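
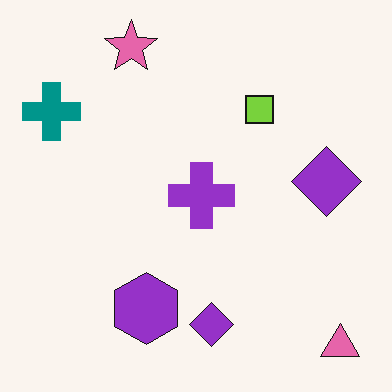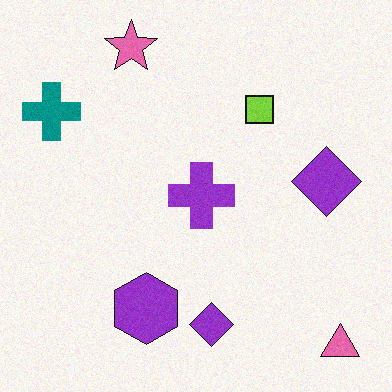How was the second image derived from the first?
This is the original image degraded with subtle gaussian noise.

Random speckle covers the whole image, including the flat background.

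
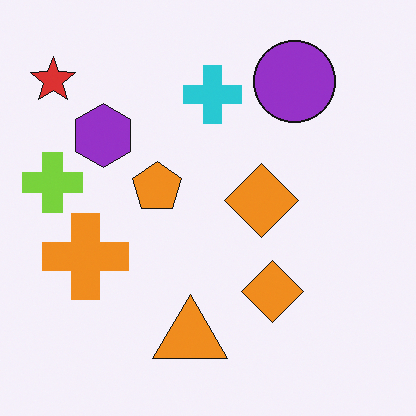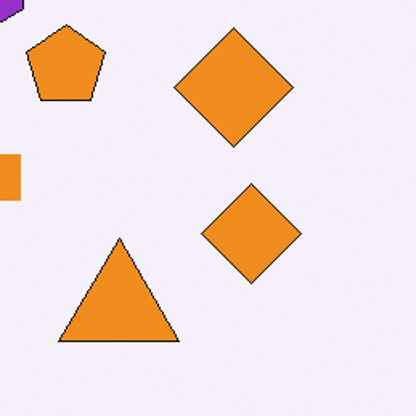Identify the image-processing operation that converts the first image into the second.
This is the original image cropped slightly and scaled back up.

The visible shapes are larger and the field of view is narrower; shapes near the original edges may be partly or wholly outside the frame — a crop-and-rescale.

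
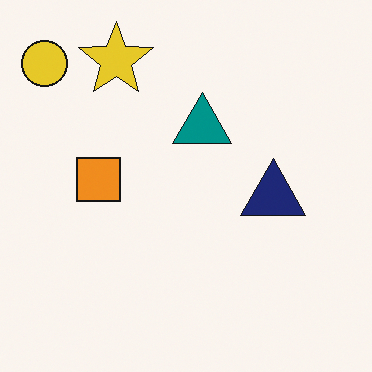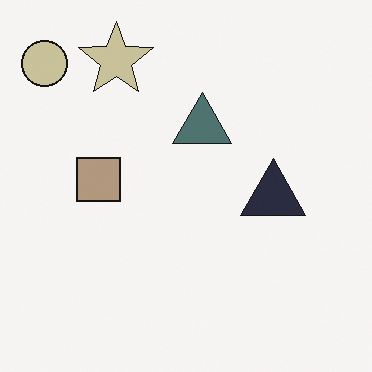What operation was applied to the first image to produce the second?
Heavily desaturated.

All colors are more muted and greyish — a global saturation change.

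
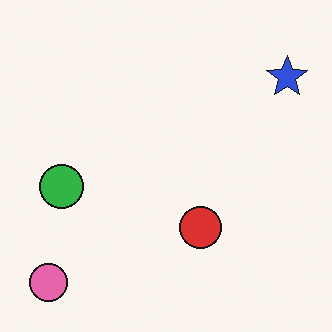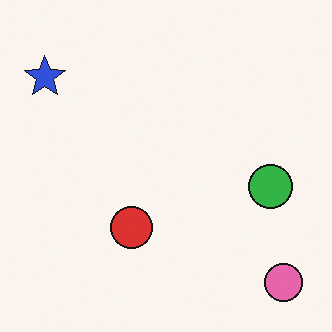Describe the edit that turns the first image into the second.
The image was flipped horizontally (left ↔ right).

The blue star is in the top-right of the first image and the top-left of the second — shapes on opposite sides of the vertical midline have swapped in a mirror flip.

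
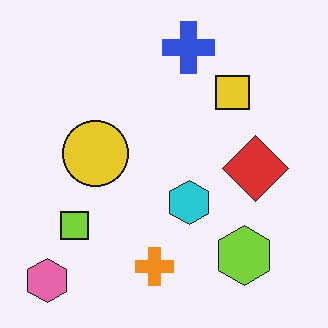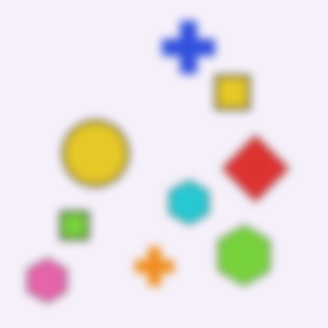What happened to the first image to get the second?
The transformation is: moderately blurred.

Shape edges and outlines are uniformly softened across the whole image.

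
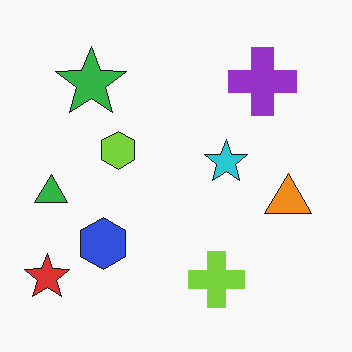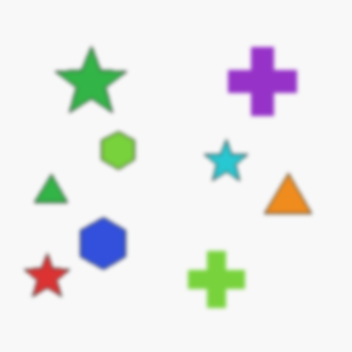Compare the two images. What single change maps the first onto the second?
The second image is the first slightly softened.

Shape edges and outlines are uniformly softened across the whole image.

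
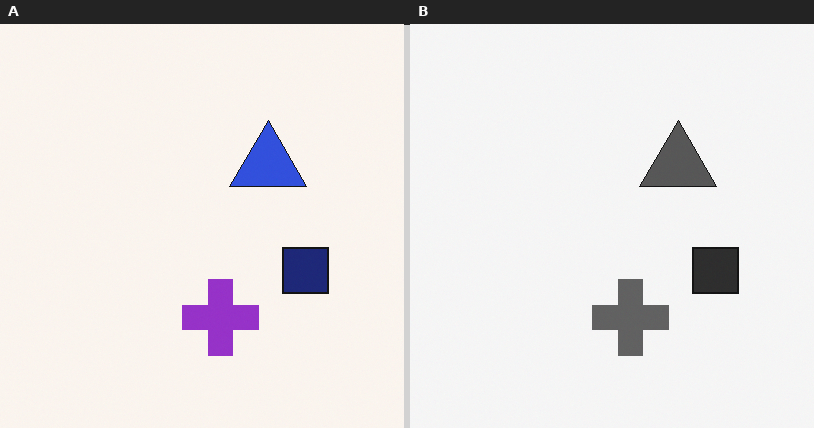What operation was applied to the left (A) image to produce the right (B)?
This is the original image converted to grayscale.

All color is removed — every shape is now a shade of grey.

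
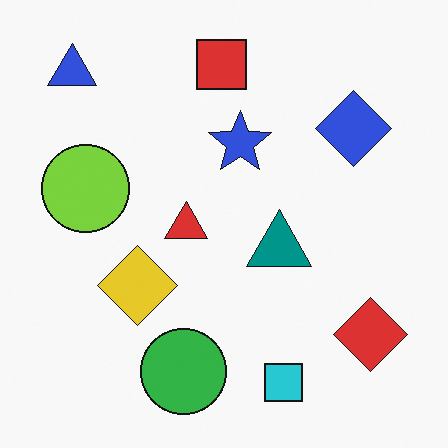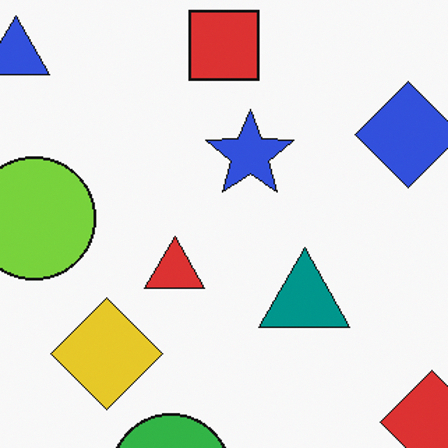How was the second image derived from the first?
This is the original image cropped slightly and scaled back up.

The visible shapes are larger and the field of view is narrower; shapes near the original edges may be partly or wholly outside the frame — a crop-and-rescale.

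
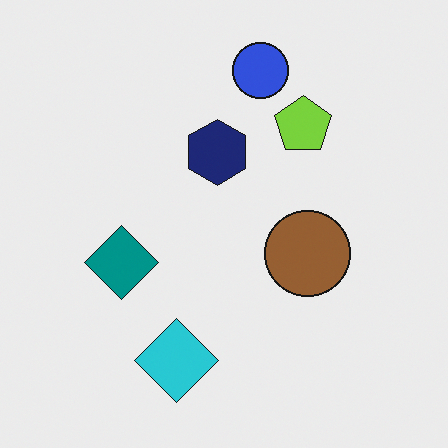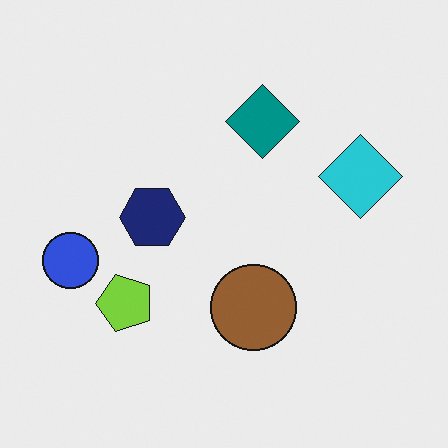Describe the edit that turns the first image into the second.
The transformation is: transposed (reflected across the top-left ↔ bottom-right diagonal).

Shapes have swapped their row and column positions — what was in the top-right is now in the bottom-left — a diagonal reflection.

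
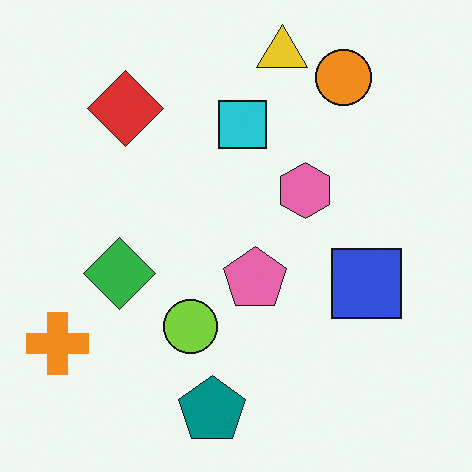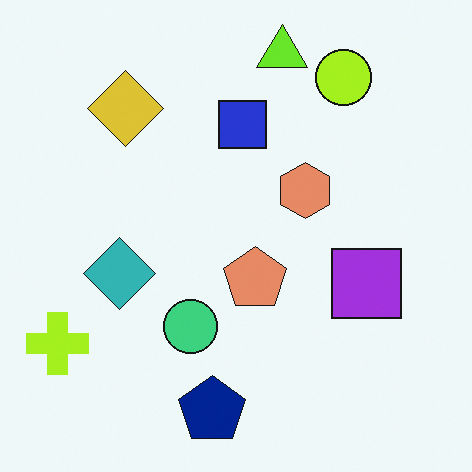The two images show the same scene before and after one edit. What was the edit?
This is the original image hue-shifted by a small amount.

Every shape's color has rotated by the same amount around the hue wheel — a uniform hue shift.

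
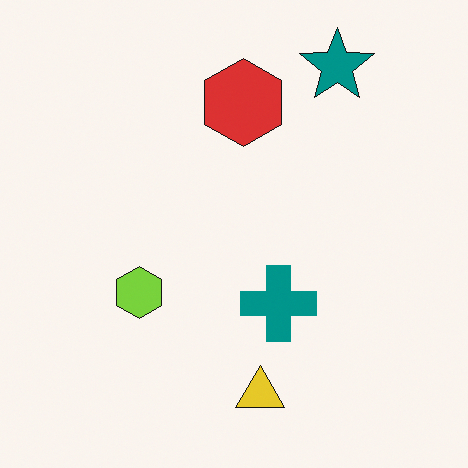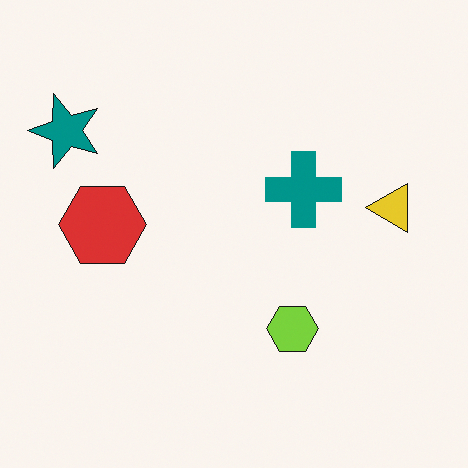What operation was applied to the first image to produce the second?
The image was rotated 90° counter-clockwise.

The teal star sits in the top-right of the first image and the top-left of the second — consistent with a whole-image 90° counter-clockwise rotation.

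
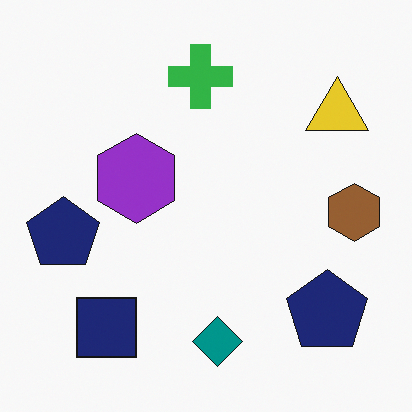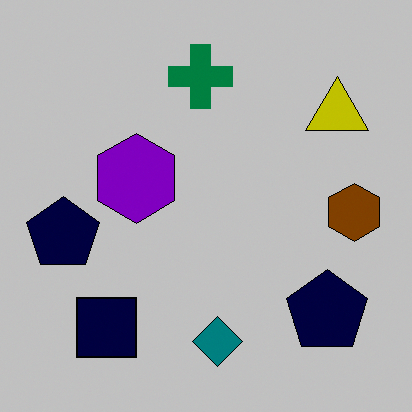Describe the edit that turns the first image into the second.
The second image is the first aggressively posterized.

Each flat color has snapped to a coarser quantized level — most visibly, the near-white background has dropped to a flat grey.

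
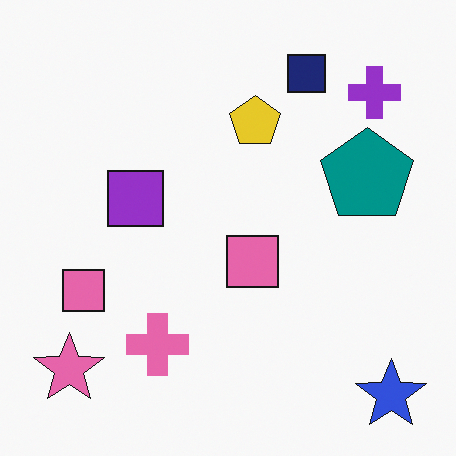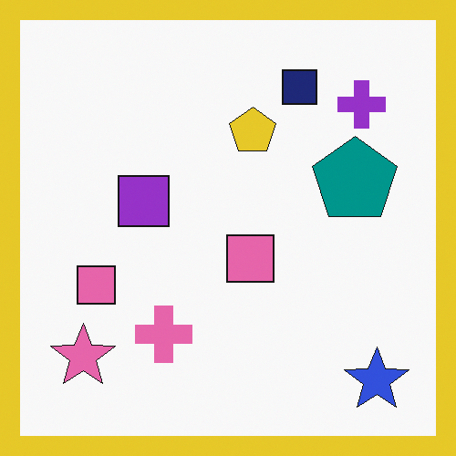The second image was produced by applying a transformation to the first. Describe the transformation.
It was framed with a yellow border.

A solid yellow frame runs around the edge of the second image, with the content slightly shrunk inside it.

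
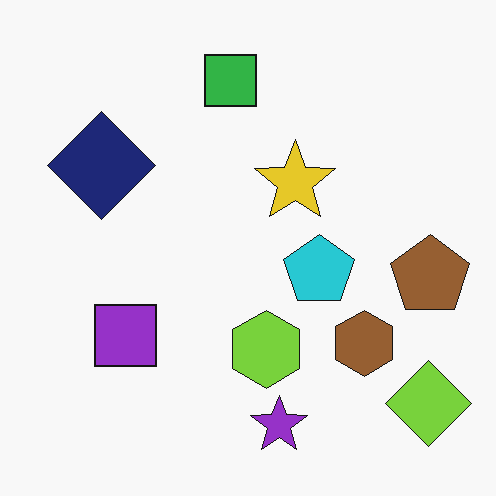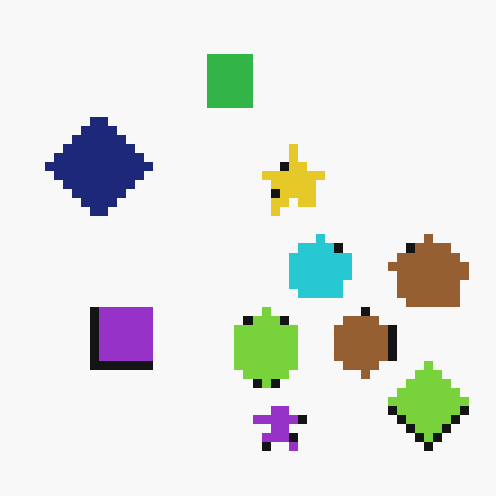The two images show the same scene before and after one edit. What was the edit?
It was heavily pixelated into large blocks.

Shapes are reduced to large square blocks; fine edges and outlines are lost — a downscale-then-upscale (mosaic) effect.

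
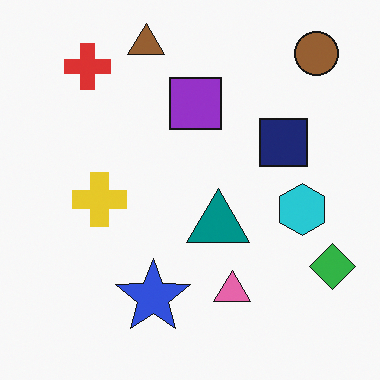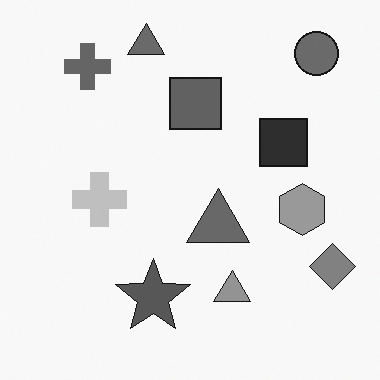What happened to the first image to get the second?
It was converted to grayscale.

All color is removed — every shape is now a shade of grey.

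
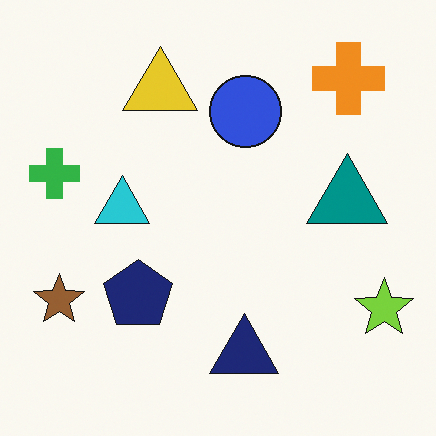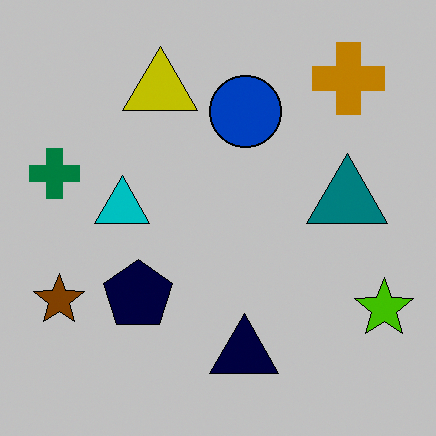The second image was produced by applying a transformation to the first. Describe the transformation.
It was heavily posterized to just a handful of flat colors.

Each flat color has snapped to a coarser quantized level — most visibly, the near-white background has dropped to a flat grey.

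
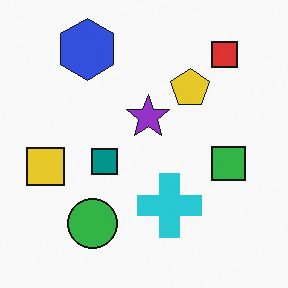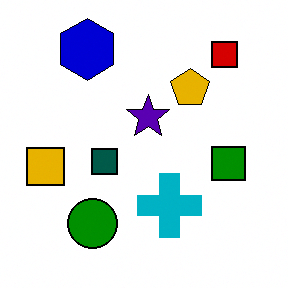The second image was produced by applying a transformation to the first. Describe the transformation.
It was given much higher contrast.

Tones are pushed away from mid-grey across the whole image — a global contrast change.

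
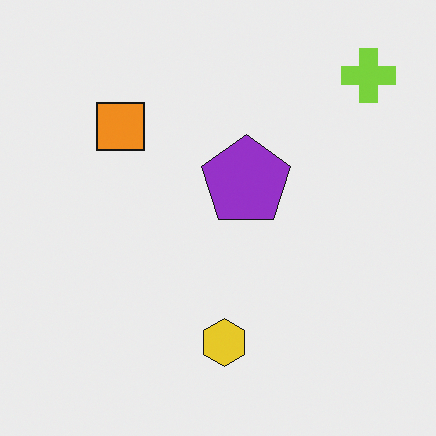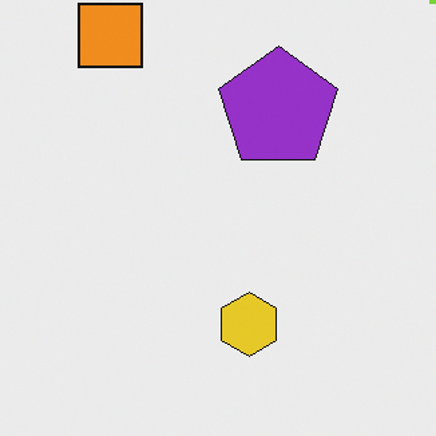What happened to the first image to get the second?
The second image is the first cropped to a modestly smaller region and rescaled.

The visible shapes are larger and the field of view is narrower; shapes near the original edges may be partly or wholly outside the frame — a crop-and-rescale.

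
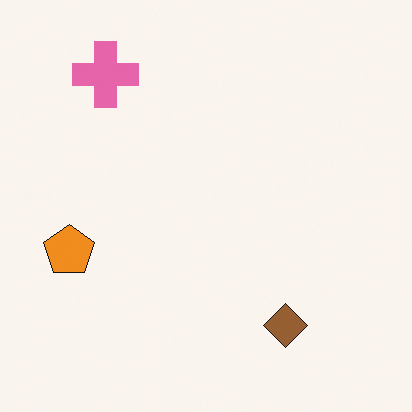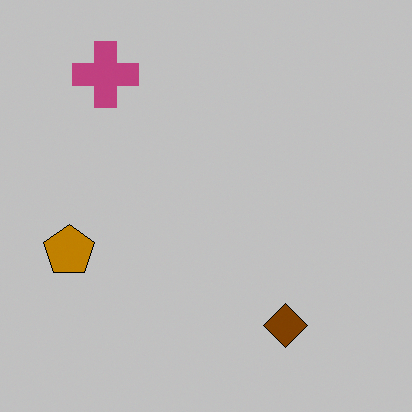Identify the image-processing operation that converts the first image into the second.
The transformation is: heavily posterized to just a handful of flat colors.

Each flat color has snapped to a coarser quantized level — most visibly, the near-white background has dropped to a flat grey.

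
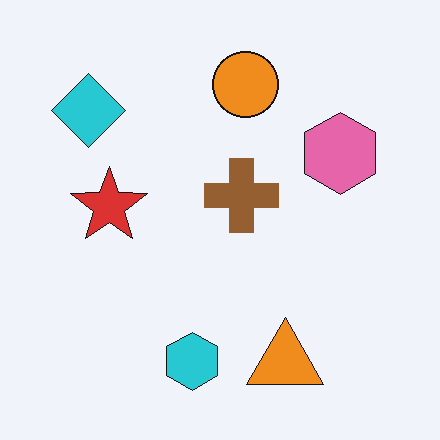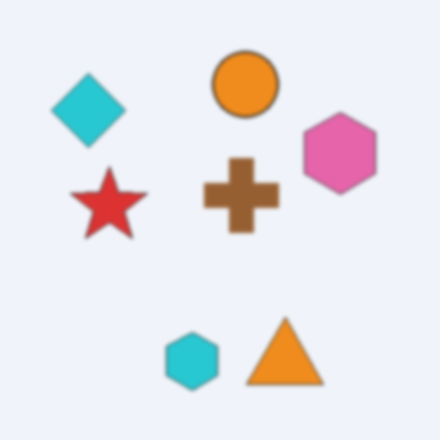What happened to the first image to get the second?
Slightly softened.

Shape edges and outlines are uniformly softened across the whole image.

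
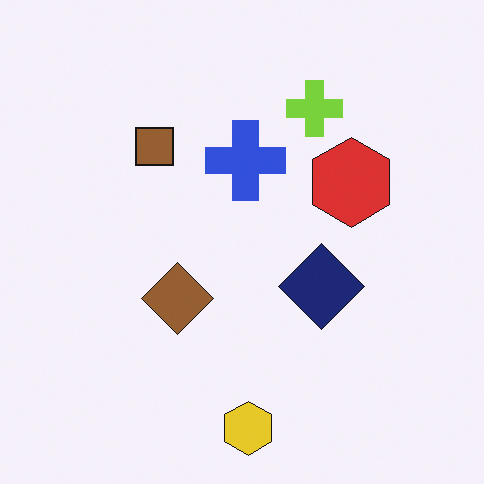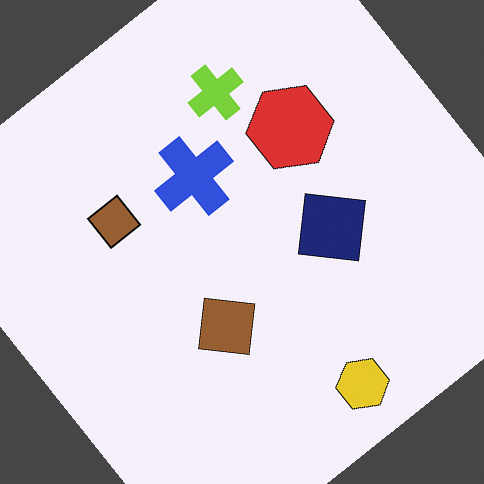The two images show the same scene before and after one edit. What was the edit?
The transformation is: rotated counter-clockwise by a large amount — several tens of degrees.

Every shape is tilted by the same angle and the image corners show triangular fill wedges — a whole-image rotation by a non-right angle.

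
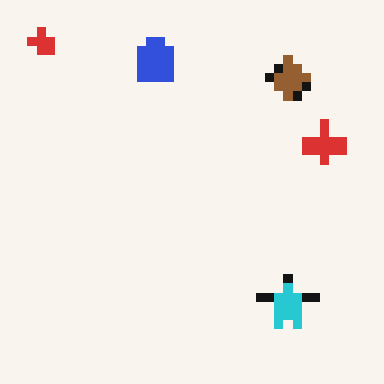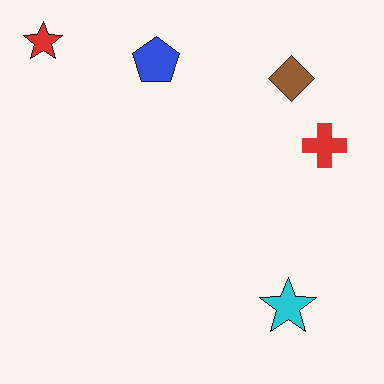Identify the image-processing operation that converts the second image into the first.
It was coarsely pixelated.

Shapes are reduced to large square blocks; fine edges and outlines are lost — a downscale-then-upscale (mosaic) effect.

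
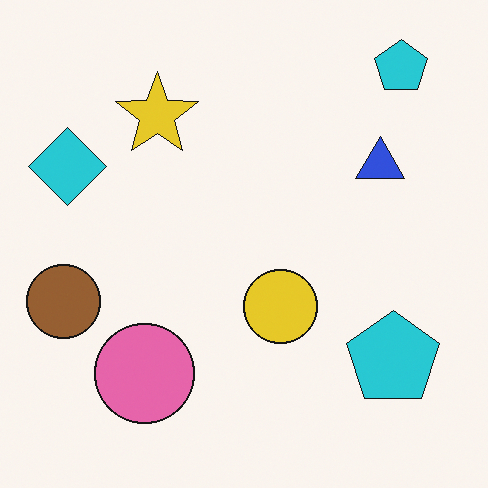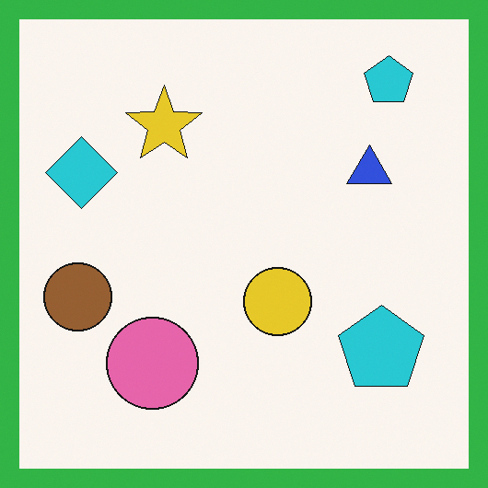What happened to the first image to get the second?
The second image is the first framed with a green border.

A solid green frame runs around the edge of the second image, with the content slightly shrunk inside it.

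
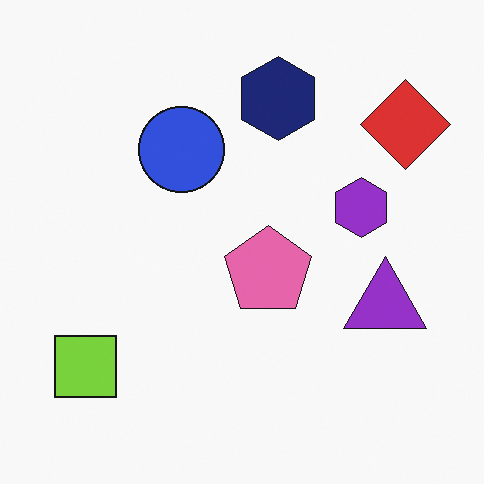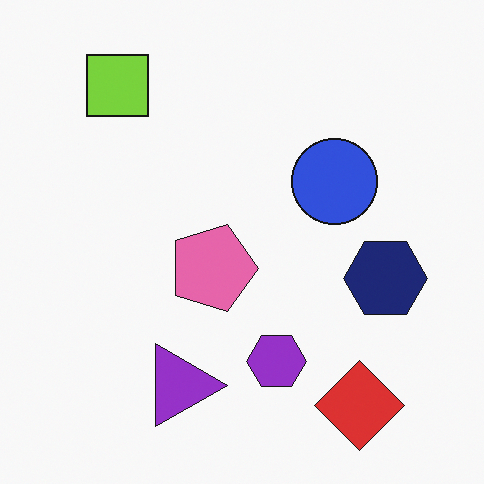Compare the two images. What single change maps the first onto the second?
The transformation is: rotated 90° clockwise.

The red diamond sits in the top-right of the first image and the bottom-right of the second — consistent with a whole-image 90° clockwise rotation.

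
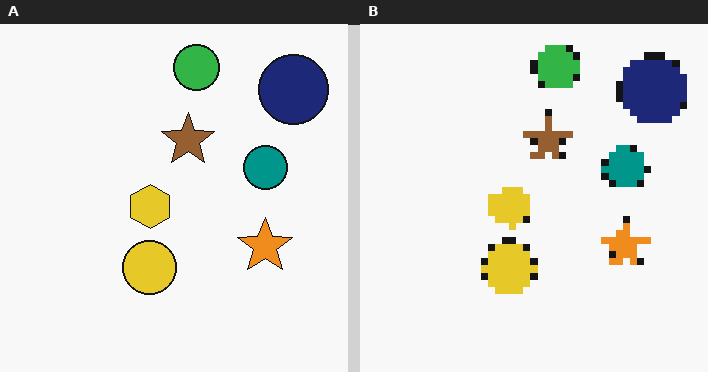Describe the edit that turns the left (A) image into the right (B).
The transformation is: pixelated into visible square blocks.

Shapes are reduced to large square blocks; fine edges and outlines are lost — a downscale-then-upscale (mosaic) effect.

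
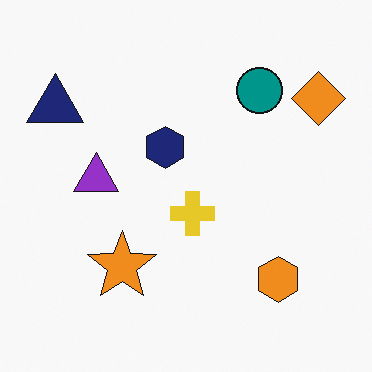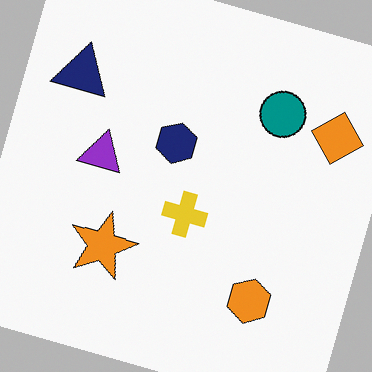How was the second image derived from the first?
The second image is the first rotated clockwise by a clearly visible amount.

Every shape is tilted by the same angle and the image corners show triangular fill wedges — a whole-image rotation by a non-right angle.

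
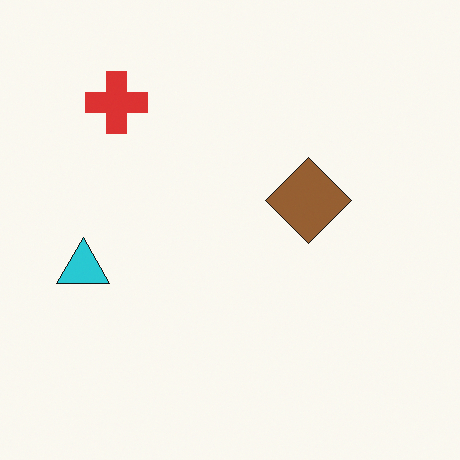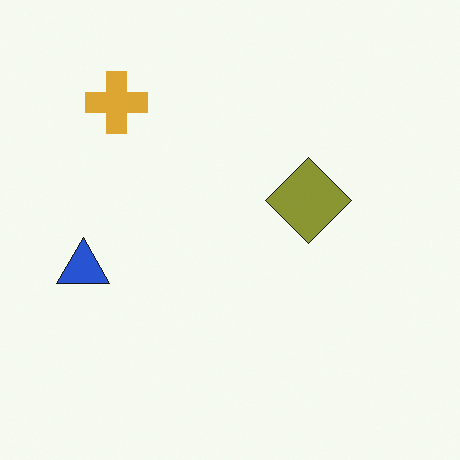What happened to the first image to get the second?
This is the original image hue-shifted slightly.

Every shape's color has rotated by the same amount around the hue wheel — a uniform hue shift.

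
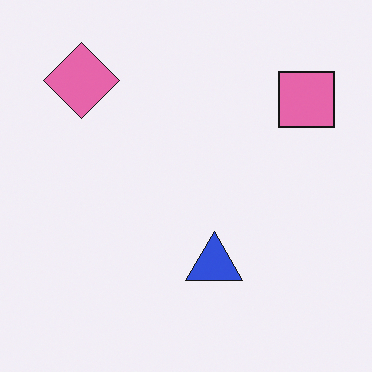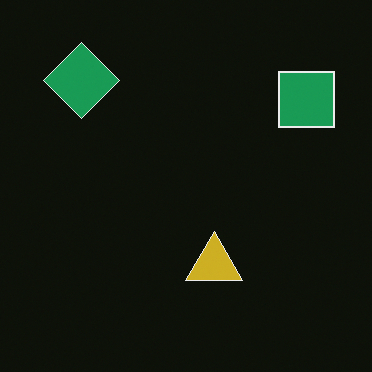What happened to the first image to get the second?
The transformation is: color-inverted (negative).

The light background has become dark and every shape's color is its complement — a photographic negative.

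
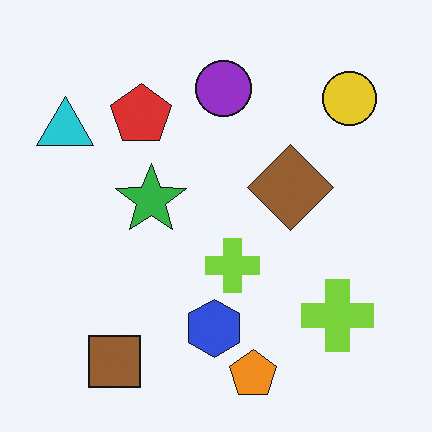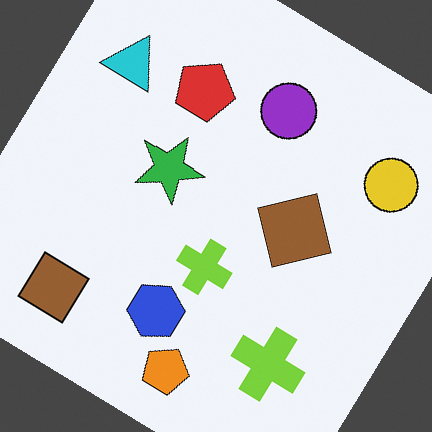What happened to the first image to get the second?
This is the original image rotated clockwise by a large amount — several tens of degrees.

Every shape is tilted by the same angle and the image corners show triangular fill wedges — a whole-image rotation by a non-right angle.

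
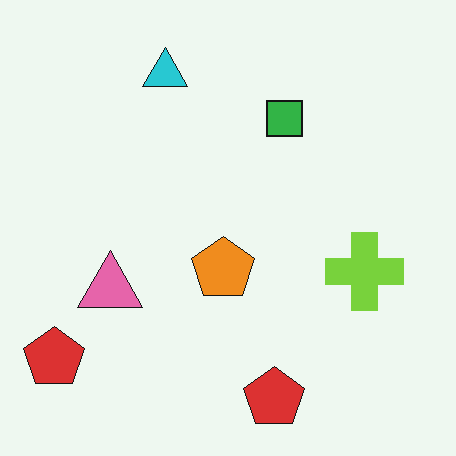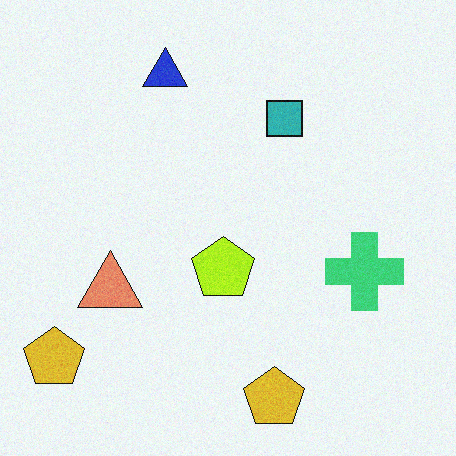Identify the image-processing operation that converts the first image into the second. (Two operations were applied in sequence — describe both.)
The second image is the first degraded with a light layer of grain, then hue-shifted by a small amount.

Random speckle covers the whole image, including the flat background. Every shape's color has rotated by the same amount around the hue wheel — a uniform hue shift.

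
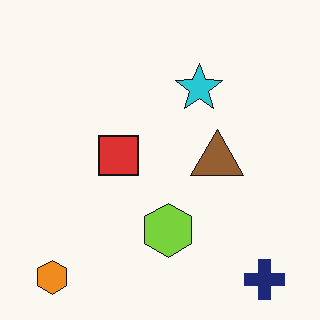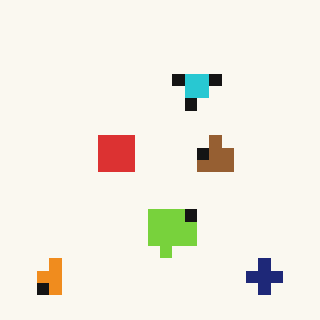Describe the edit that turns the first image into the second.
The transformation is: coarsely pixelated.

Shapes are reduced to large square blocks; fine edges and outlines are lost — a downscale-then-upscale (mosaic) effect.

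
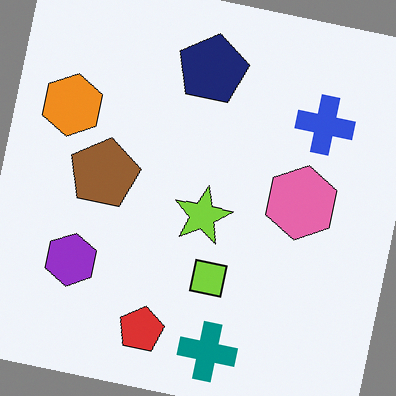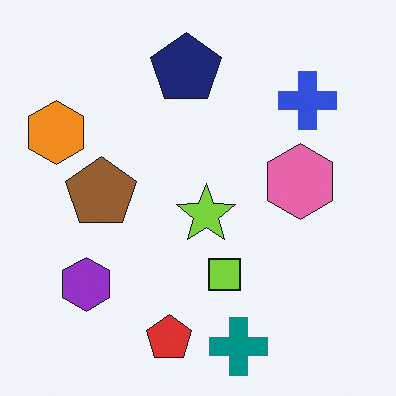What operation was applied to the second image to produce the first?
The transformation is: rotated clockwise by a small amount.

Every shape is tilted by the same angle and the image corners show triangular fill wedges — a whole-image rotation by a non-right angle.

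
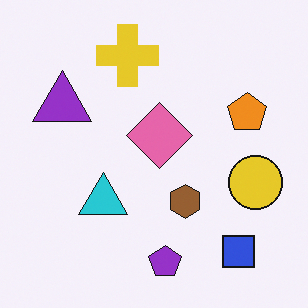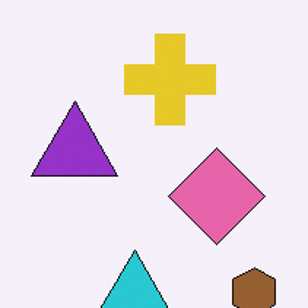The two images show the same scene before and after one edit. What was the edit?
The second image is the first cropped slightly and scaled back up.

The visible shapes are larger and the field of view is narrower; shapes near the original edges may be partly or wholly outside the frame — a crop-and-rescale.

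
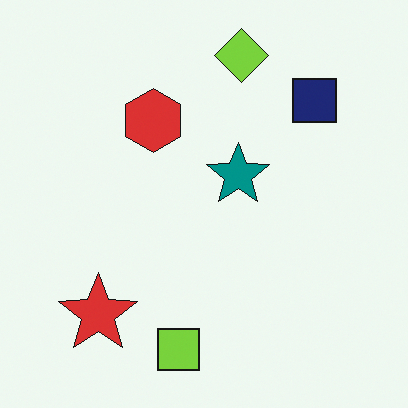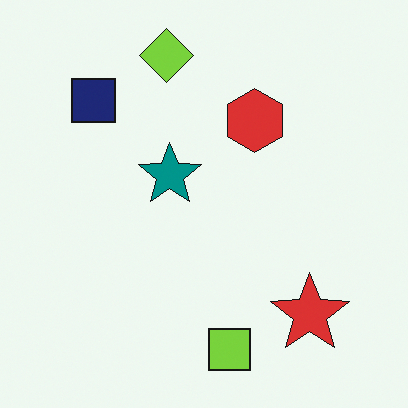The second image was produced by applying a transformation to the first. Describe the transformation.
Flipped horizontally (left ↔ right).

The navy square is in the top-right of the first image and the top-left of the second — shapes on opposite sides of the vertical midline have swapped in a mirror flip.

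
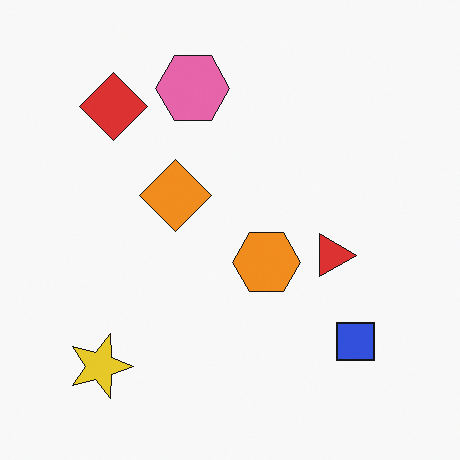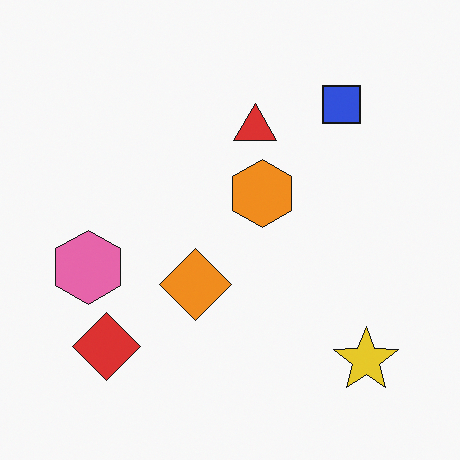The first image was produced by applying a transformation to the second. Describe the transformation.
The image was rotated 90° clockwise.

The yellow star sits in the bottom-right of the second image and the bottom-left of the first — consistent with a whole-image 90° clockwise rotation.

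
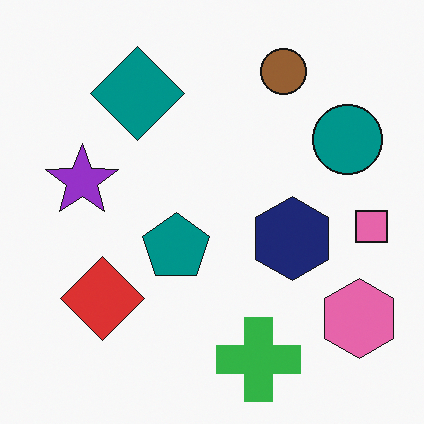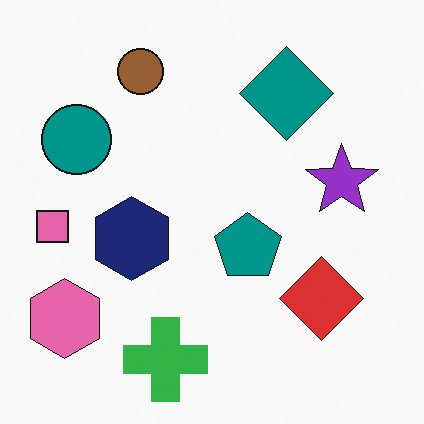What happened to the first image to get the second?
The image was flipped horizontally (left ↔ right).

The pink square is in the right of the first image and the left of the second — shapes on opposite sides of the vertical midline have swapped in a mirror flip.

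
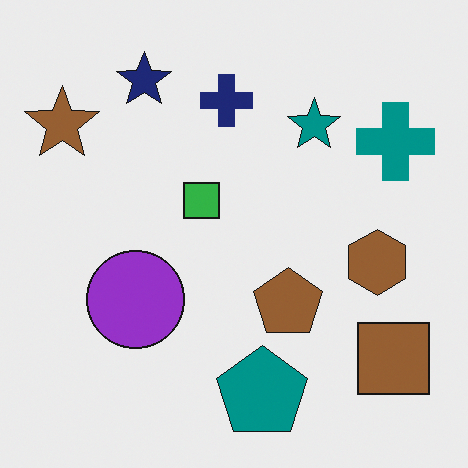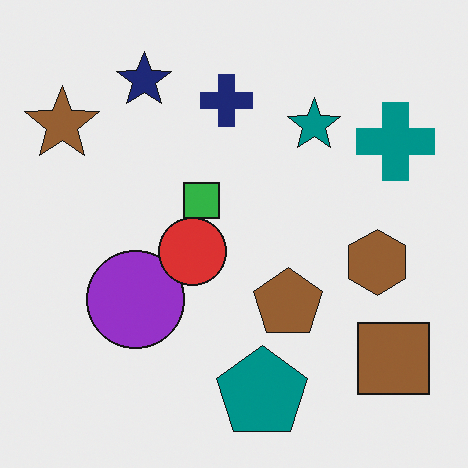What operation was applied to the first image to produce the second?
It was overlaid with an additional red circle.

A red circle appears in the second image that is absent from the first.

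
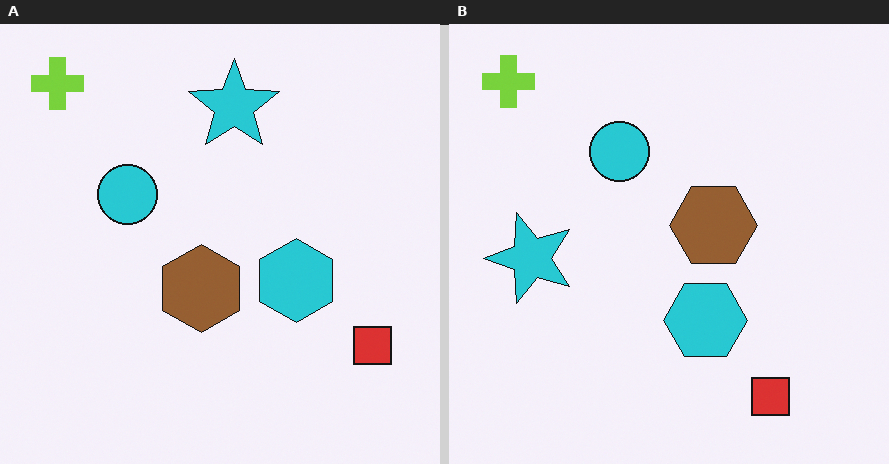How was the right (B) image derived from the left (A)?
It was transposed (reflected across the top-left ↔ bottom-right diagonal).

Shapes have swapped their row and column positions — what was in the top-right is now in the bottom-left — a diagonal reflection.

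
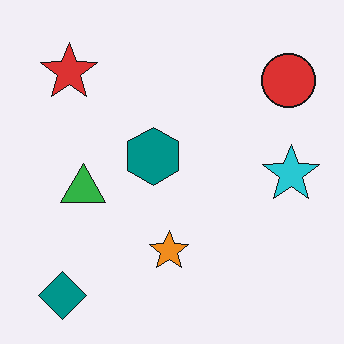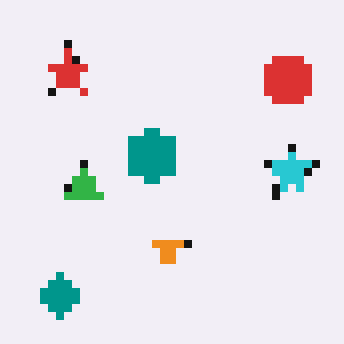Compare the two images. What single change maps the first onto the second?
This is the original image moderately pixelated.

Shapes are reduced to large square blocks; fine edges and outlines are lost — a downscale-then-upscale (mosaic) effect.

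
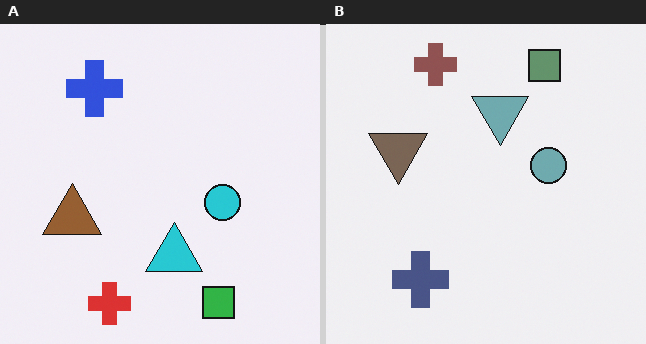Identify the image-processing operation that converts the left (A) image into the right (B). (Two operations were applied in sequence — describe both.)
The transformation is: heavily desaturated, then flipped vertically (top ↔ bottom).

All colors are more muted and greyish — a global saturation change. The red cross is in the bottom of the left (A) image and the top of the right (B) — shapes on opposite sides of the horizontal midline have swapped in a mirror flip.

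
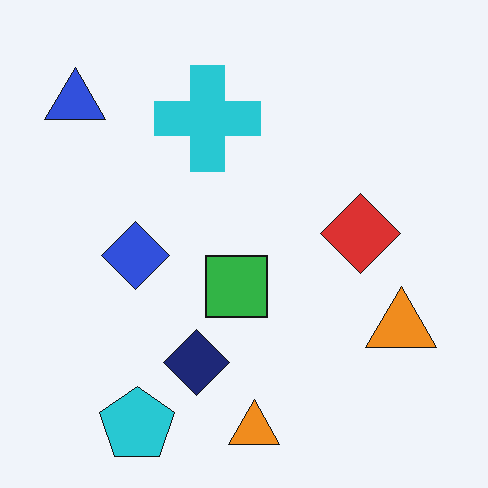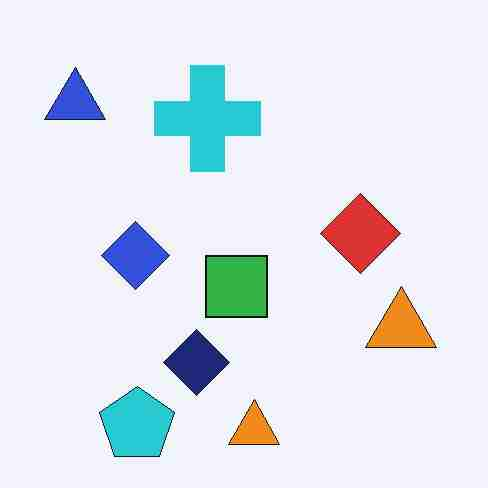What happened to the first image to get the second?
The transformation is: heavily JPEG-compressed with obvious blocking artifacts.

Blocky 8×8 compression artifacts appear around shape edges and the flat background shows ringing — characteristic JPEG degradation.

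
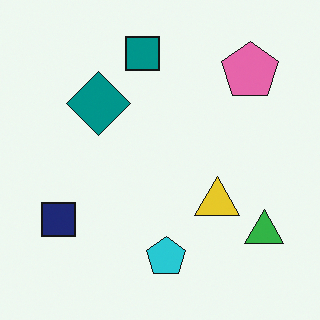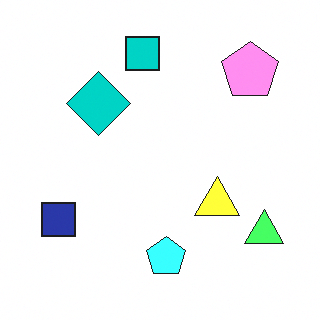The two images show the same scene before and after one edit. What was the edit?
The transformation is: brightened a lot.

Every pixel — background and shapes alike — is uniformly brightened.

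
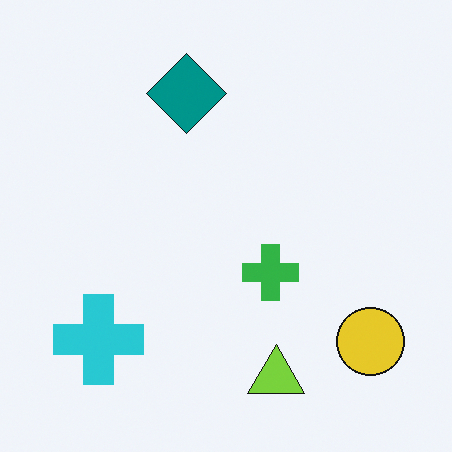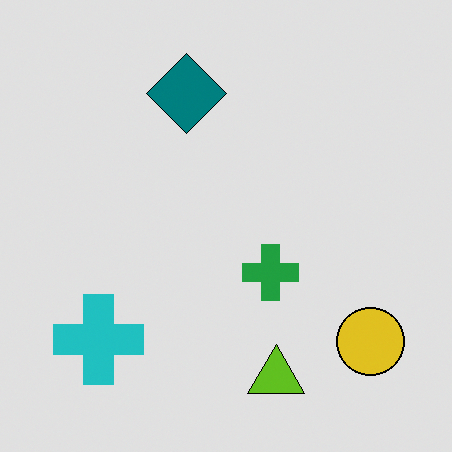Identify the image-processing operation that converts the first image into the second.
The image was moderately posterized.

Each flat color has snapped to a coarser quantized level — most visibly, the near-white background has dropped to a flat grey.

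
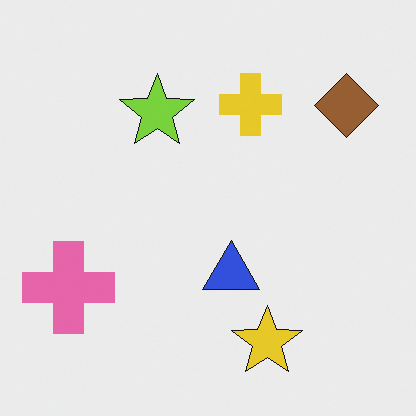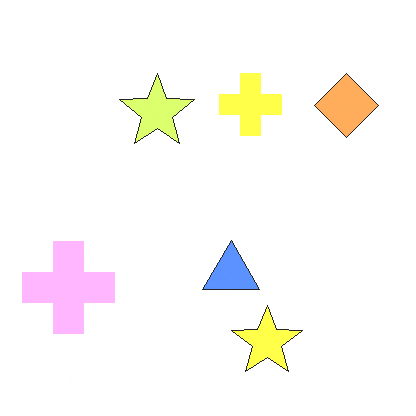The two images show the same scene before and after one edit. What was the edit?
It was noticeably brightened.

Every pixel — background and shapes alike — is uniformly brightened.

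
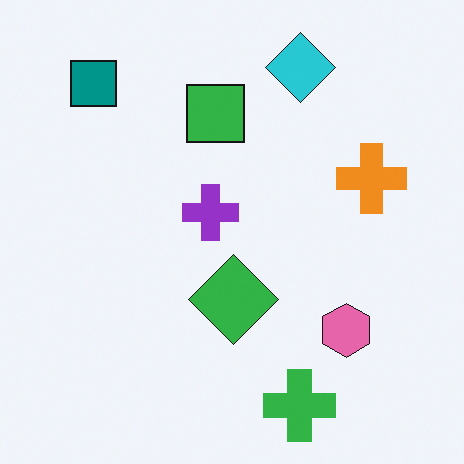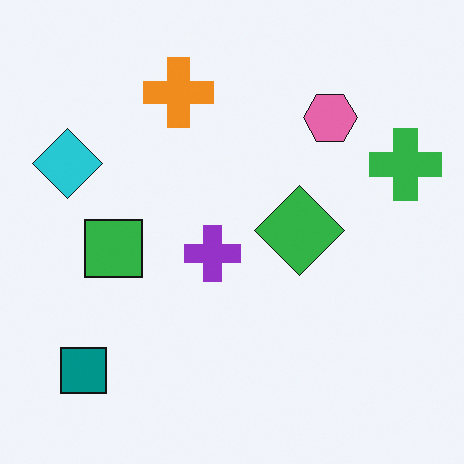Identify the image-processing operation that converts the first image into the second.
Rotated 90° counter-clockwise.

The teal square sits in the top-left of the first image and the bottom-left of the second — consistent with a whole-image 90° counter-clockwise rotation.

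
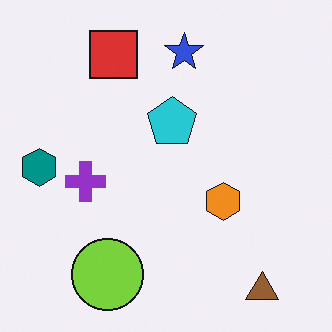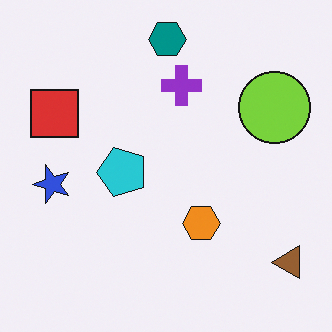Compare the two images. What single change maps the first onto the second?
The second image is the first transposed (reflected across the top-left ↔ bottom-right diagonal).

Shapes have swapped their row and column positions — what was in the top-right is now in the bottom-left — a diagonal reflection.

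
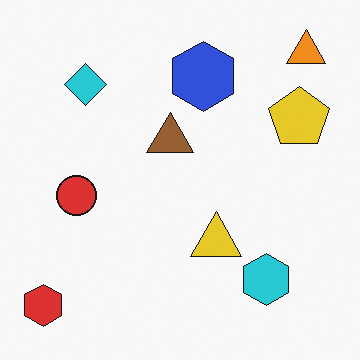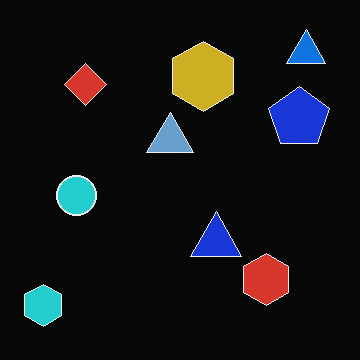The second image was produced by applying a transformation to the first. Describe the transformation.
This is the original image color-inverted (negative).

The light background has become dark and every shape's color is its complement — a photographic negative.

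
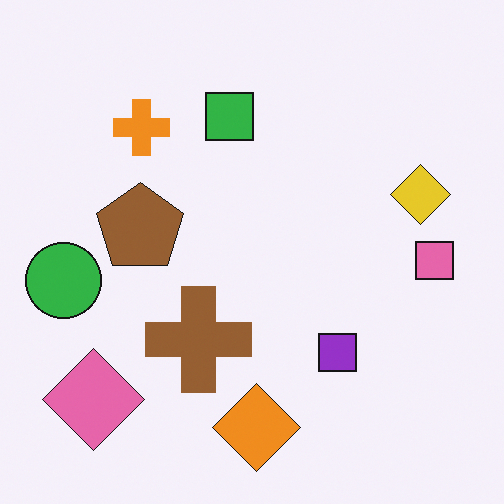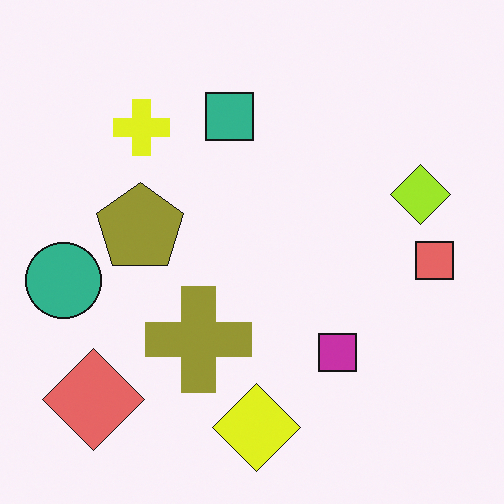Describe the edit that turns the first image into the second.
The image was hue-shifted by a small amount.

Every shape's color has rotated by the same amount around the hue wheel — a uniform hue shift.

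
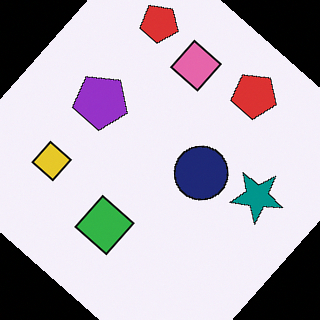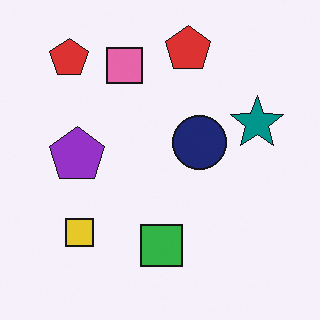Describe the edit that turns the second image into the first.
The transformation is: rotated clockwise by a large amount — several tens of degrees.

Every shape is tilted by the same angle and the image corners show triangular fill wedges — a whole-image rotation by a non-right angle.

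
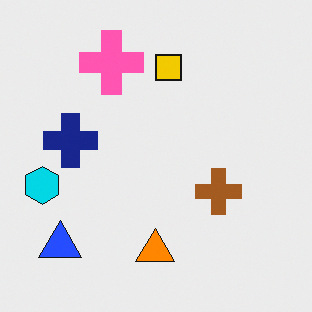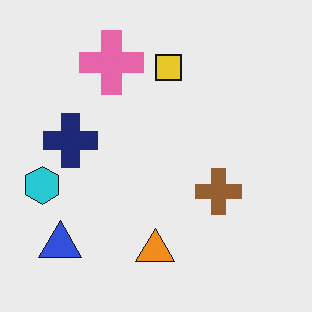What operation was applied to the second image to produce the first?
The first image is the second slightly oversaturated.

All colors are more vivid — a global saturation change.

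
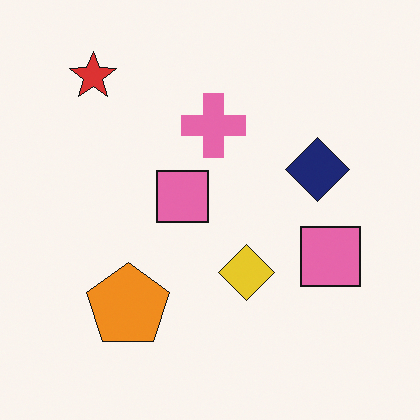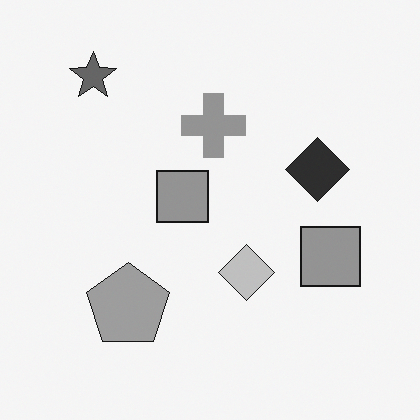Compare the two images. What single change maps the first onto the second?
This is the original image converted to grayscale.

All color is removed — every shape is now a shade of grey.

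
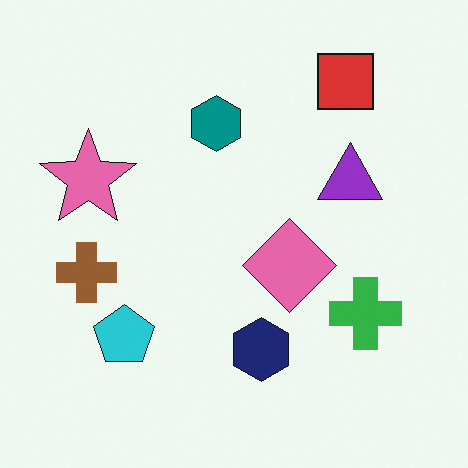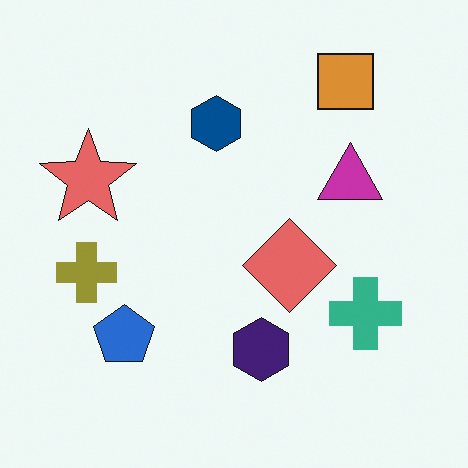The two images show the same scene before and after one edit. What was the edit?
The transformation is: hue-shifted slightly.

Every shape's color has rotated by the same amount around the hue wheel — a uniform hue shift.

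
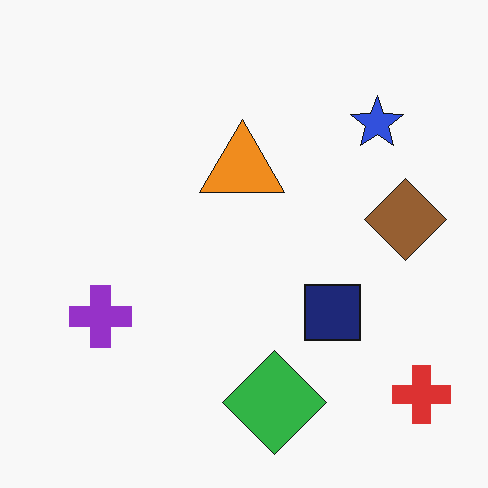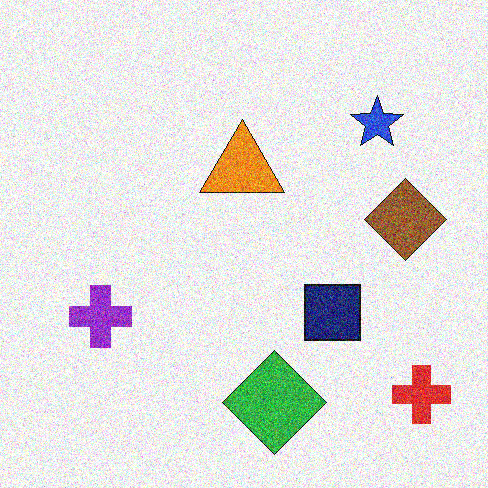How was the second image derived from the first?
The second image is the first degraded with a thick layer of grain.

Random speckle covers the whole image, including the flat background.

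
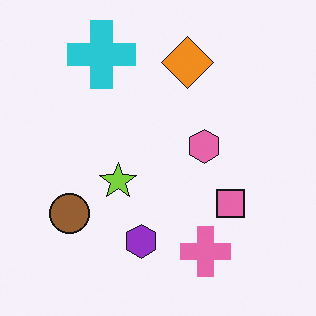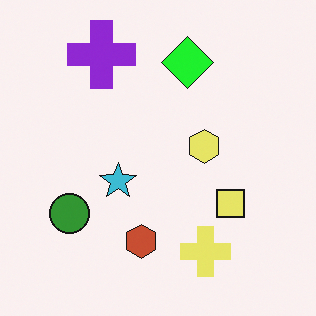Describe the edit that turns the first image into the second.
The transformation is: hue-shifted by a moderate amount.

Every shape's color has rotated by the same amount around the hue wheel — a uniform hue shift.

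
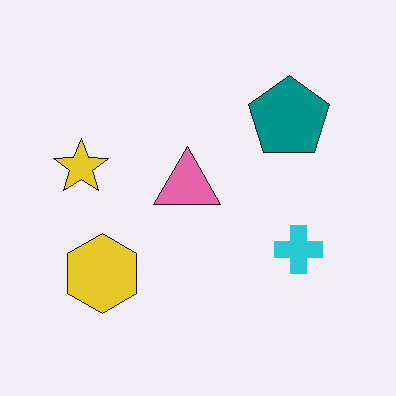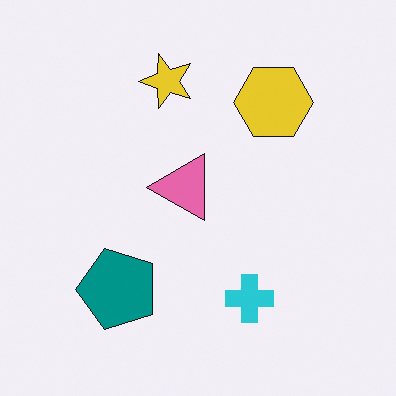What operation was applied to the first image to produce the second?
The transformation is: transposed (reflected across the top-left ↔ bottom-right diagonal).

Shapes have swapped their row and column positions — what was in the top-right is now in the bottom-left — a diagonal reflection.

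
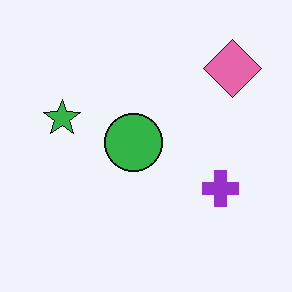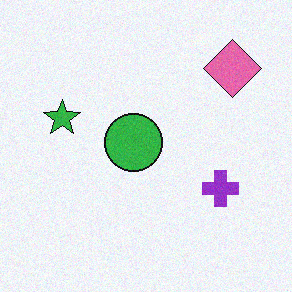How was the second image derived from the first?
It was degraded with subtle gaussian noise.

Random speckle covers the whole image, including the flat background.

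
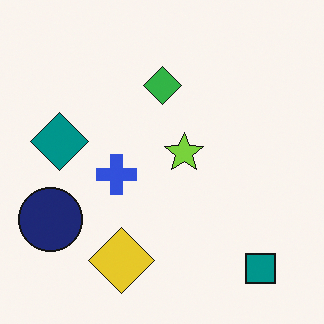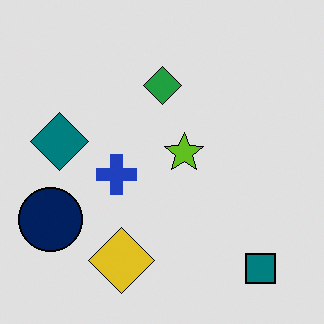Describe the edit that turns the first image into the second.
Posterized to a reduced palette.

Each flat color has snapped to a coarser quantized level — most visibly, the near-white background has dropped to a flat grey.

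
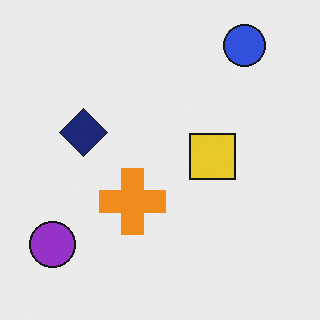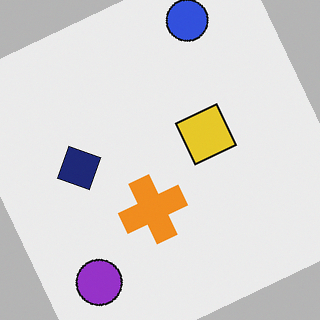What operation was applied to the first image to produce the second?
The second image is the first rotated counter-clockwise by a moderate amount.

Every shape is tilted by the same angle and the image corners show triangular fill wedges — a whole-image rotation by a non-right angle.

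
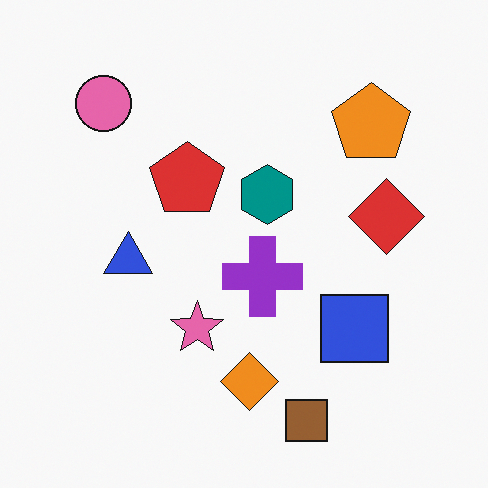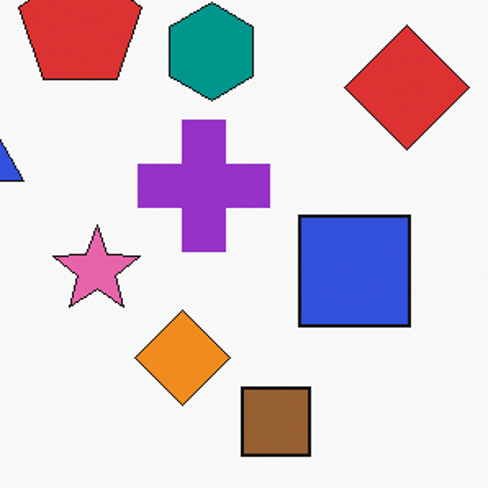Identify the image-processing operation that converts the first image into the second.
The second image is the first cropped tightly and scaled back up.

The visible shapes are larger and the field of view is narrower; shapes near the original edges may be partly or wholly outside the frame — a crop-and-rescale.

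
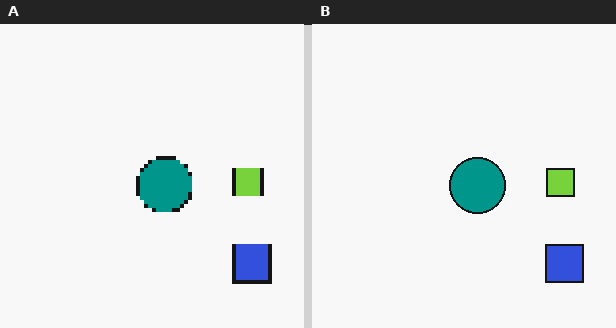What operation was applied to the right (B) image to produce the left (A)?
The transformation is: lightly pixelated (a mild mosaic effect).

Shapes are reduced to large square blocks; fine edges and outlines are lost — a downscale-then-upscale (mosaic) effect.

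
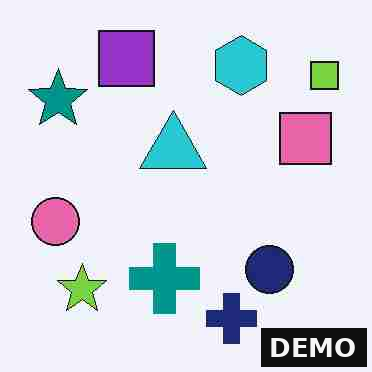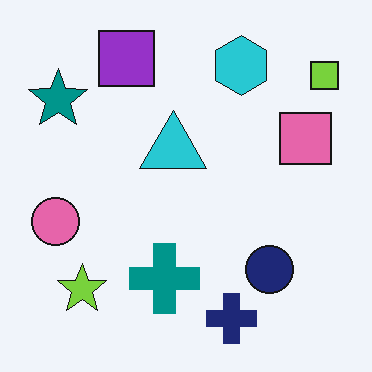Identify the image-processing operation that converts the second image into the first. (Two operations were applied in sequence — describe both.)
It was heavily JPEG-compressed with obvious blocking artifacts, then watermarked with the text "DEMO" in the lower-right corner.

Blocky 8×8 compression artifacts appear around shape edges and the flat background shows ringing — characteristic JPEG degradation. A dark label reading "DEMO" appears in the lower-right corner.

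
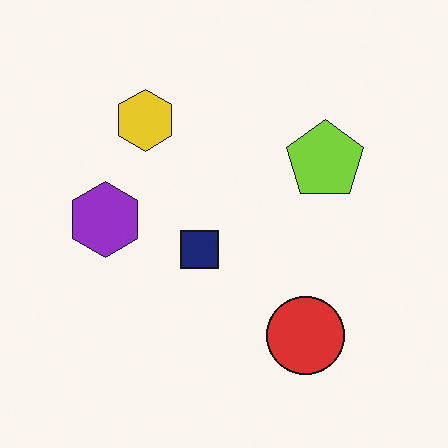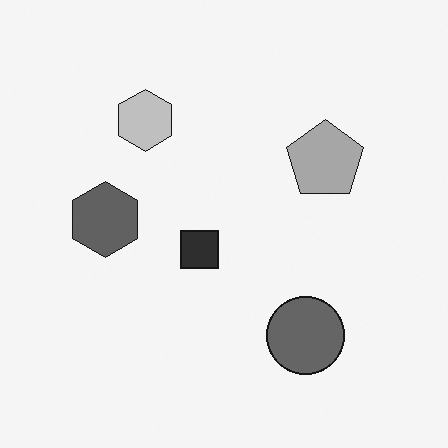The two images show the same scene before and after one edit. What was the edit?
This is the original image converted to grayscale.

All color is removed — every shape is now a shade of grey.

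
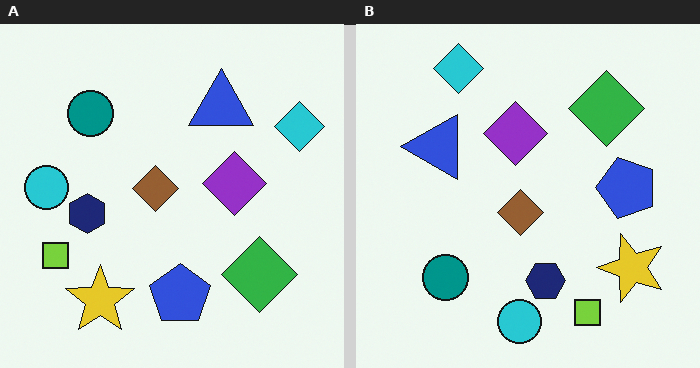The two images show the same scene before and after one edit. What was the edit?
This is the original image rotated 90° counter-clockwise.

The cyan diamond sits in the top-right of the left (A) image and the top-left of the right (B) — consistent with a whole-image 90° counter-clockwise rotation.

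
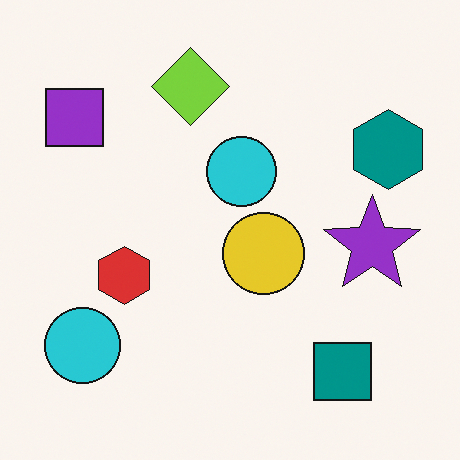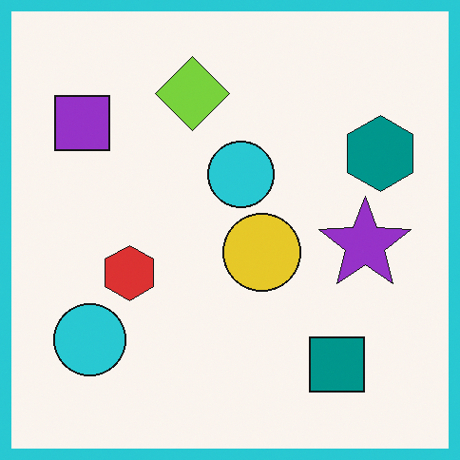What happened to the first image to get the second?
It was framed with a cyan border.

A solid cyan frame runs around the edge of the second image, with the content slightly shrunk inside it.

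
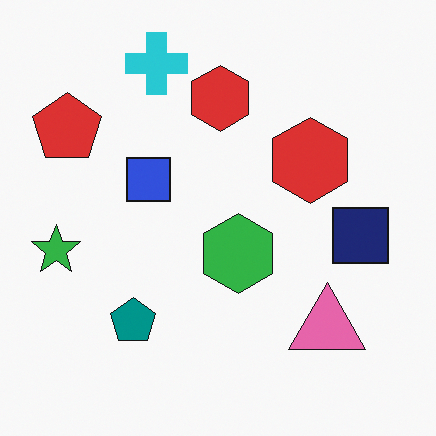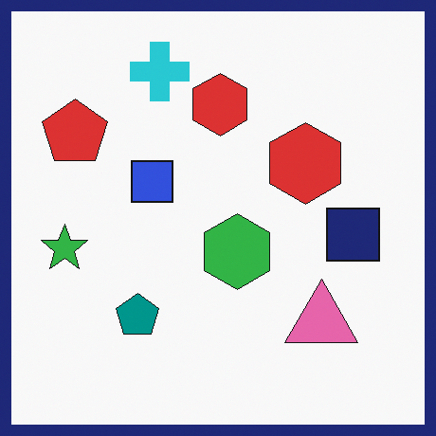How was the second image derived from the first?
Framed with a navy border.

A solid navy frame runs around the edge of the second image, with the content slightly shrunk inside it.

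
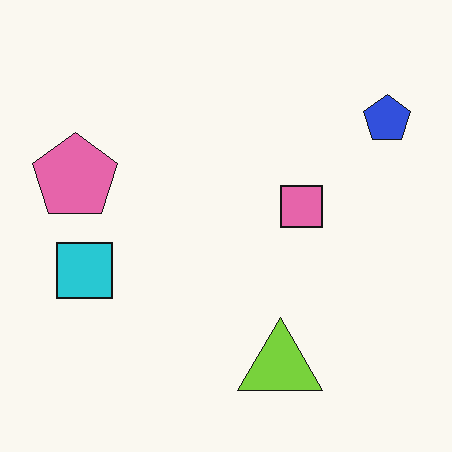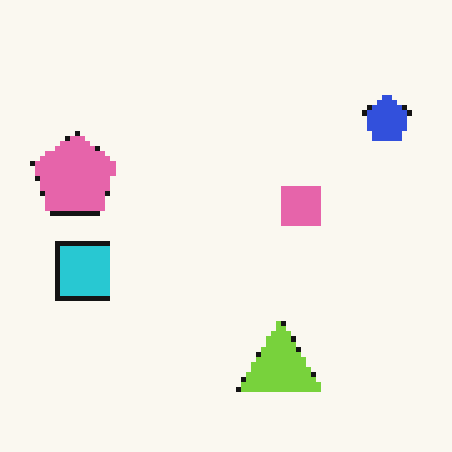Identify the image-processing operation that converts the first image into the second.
It was lightly pixelated (a mild mosaic effect).

Shapes are reduced to large square blocks; fine edges and outlines are lost — a downscale-then-upscale (mosaic) effect.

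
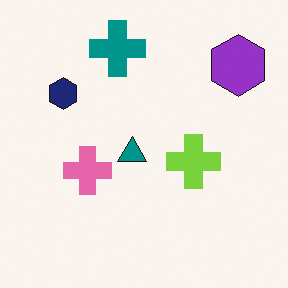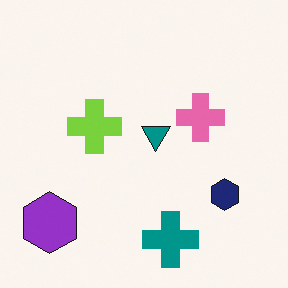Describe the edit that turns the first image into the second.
Rotated 180°.

The purple hexagon sits in the top-right of the first image and the bottom-left of the second — consistent with a whole-image 180° rotation.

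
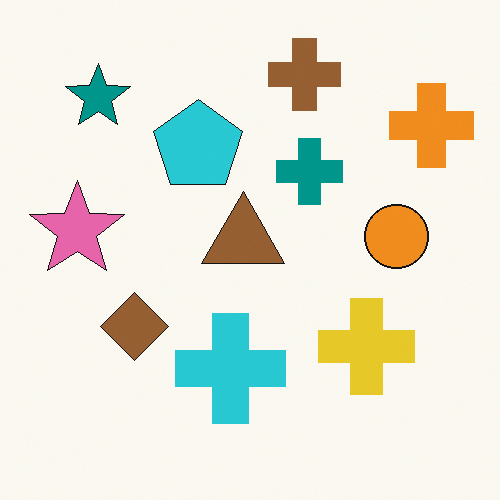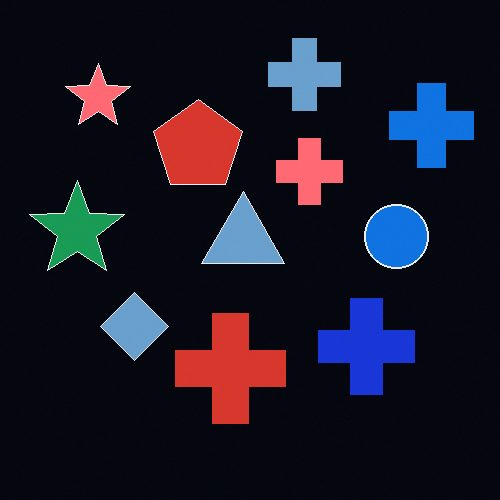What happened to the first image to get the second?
The image was color-inverted (negative).

The light background has become dark and every shape's color is its complement — a photographic negative.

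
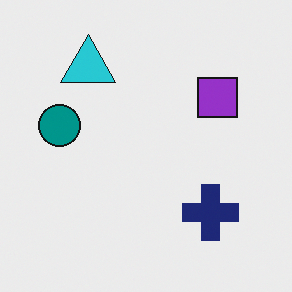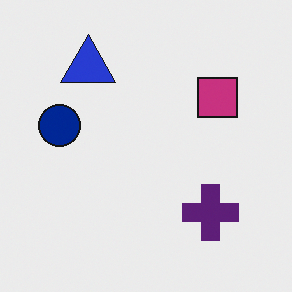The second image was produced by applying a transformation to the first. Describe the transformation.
The image was hue-shifted by a small amount.

Every shape's color has rotated by the same amount around the hue wheel — a uniform hue shift.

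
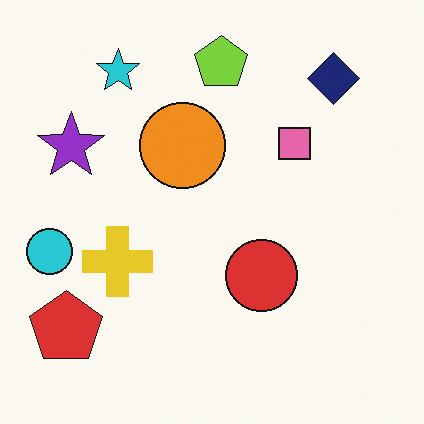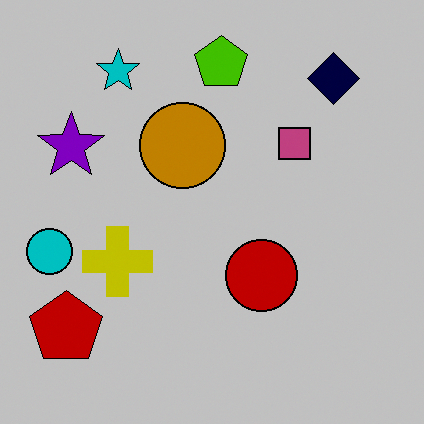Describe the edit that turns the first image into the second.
The second image is the first heavily posterized to just a handful of flat colors.

Each flat color has snapped to a coarser quantized level — most visibly, the near-white background has dropped to a flat grey.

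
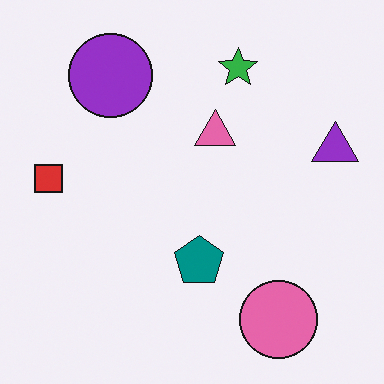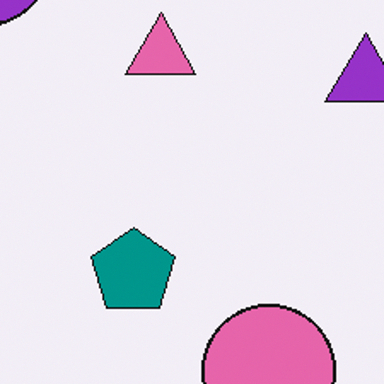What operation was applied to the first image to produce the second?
The image was cropped to a noticeably smaller region and rescaled.

The visible shapes are larger and the field of view is narrower; shapes near the original edges may be partly or wholly outside the frame — a crop-and-rescale.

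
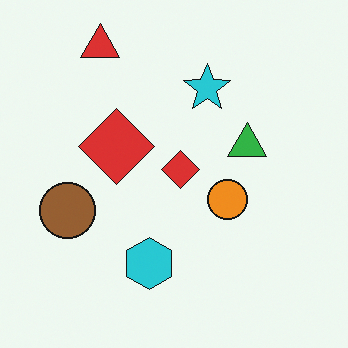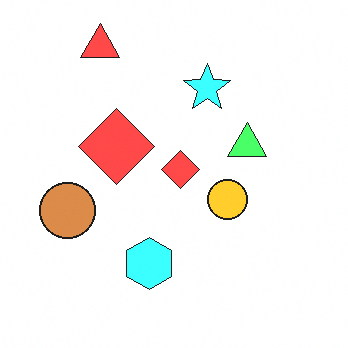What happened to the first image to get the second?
The second image is the first substantially brightened.

Every pixel — background and shapes alike — is uniformly brightened.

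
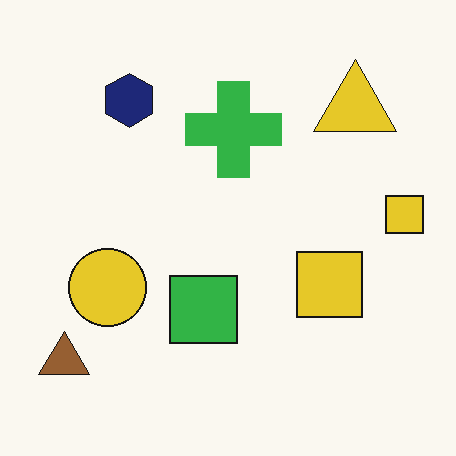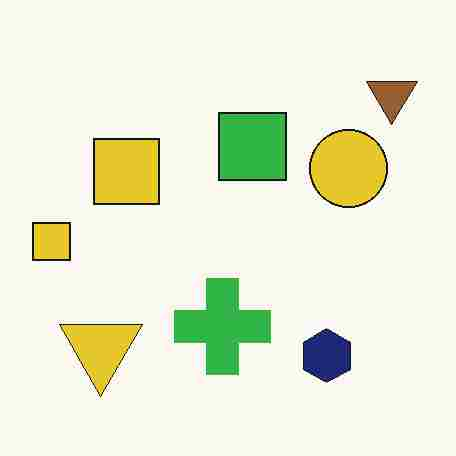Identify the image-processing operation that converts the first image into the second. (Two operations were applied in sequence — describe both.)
The transformation is: rotated 180°, then degraded with heavy JPEG compression.

The brown triangle sits in the bottom-left of the first image and the top-right of the second — consistent with a whole-image 180° rotation. Blocky 8×8 compression artifacts appear around shape edges and the flat background shows ringing — characteristic JPEG degradation.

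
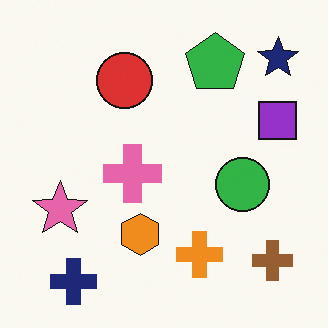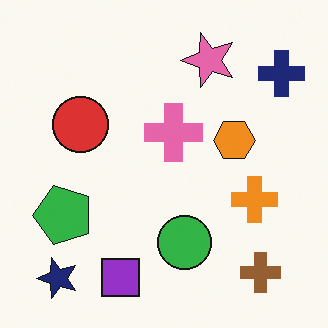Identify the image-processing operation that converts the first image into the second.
The transformation is: transposed (reflected across the top-left ↔ bottom-right diagonal).

Shapes have swapped their row and column positions — what was in the top-right is now in the bottom-left — a diagonal reflection.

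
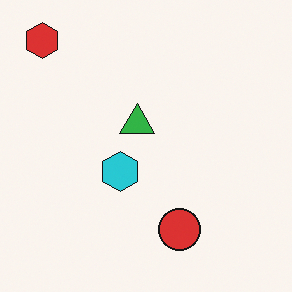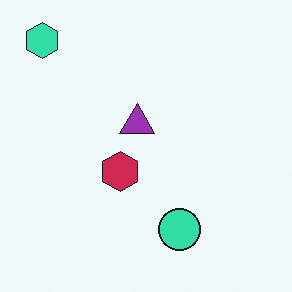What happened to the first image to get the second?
The second image is the first hue-shifted by a large amount.

Every shape's color has rotated by the same amount around the hue wheel — a uniform hue shift.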